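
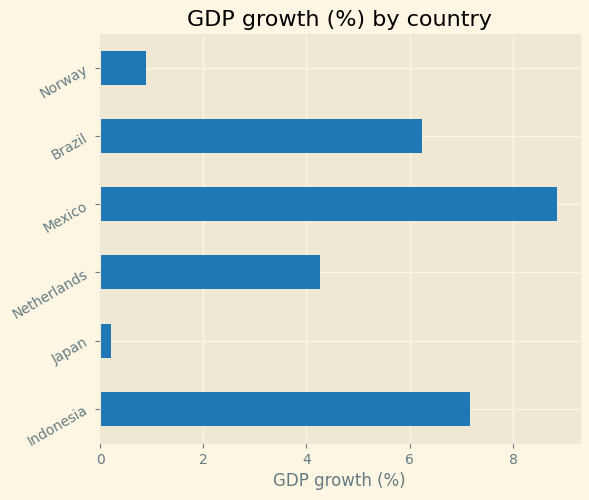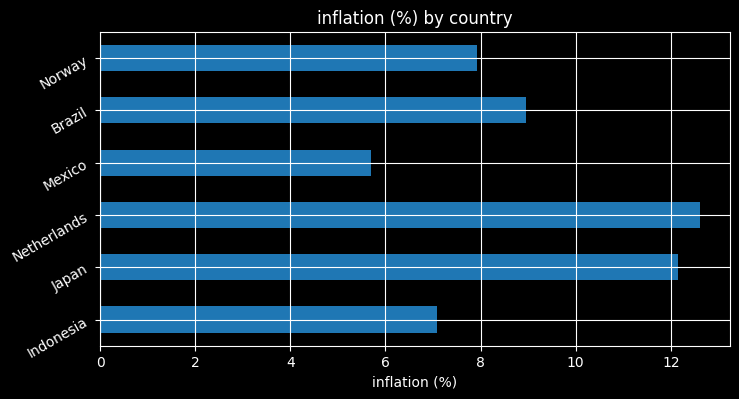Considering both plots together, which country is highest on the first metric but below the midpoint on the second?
Chart 2 median inflation (%) ≈ 8; below-median countries: Indonesia, Mexico, Norway. Among those, Mexico has the highest GDP growth (%) (≈ 9).

Mexico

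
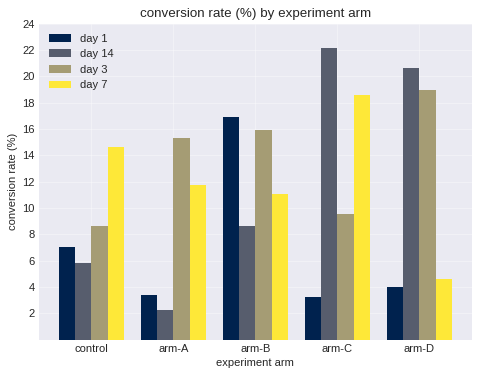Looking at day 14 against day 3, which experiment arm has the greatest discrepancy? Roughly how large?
arm-A: day 14 ≈ 2, day 3 ≈ 16 → gap ≈ 14. Next-largest (arm-C) is only ≈ 12.

arm-A, ≈ 14 %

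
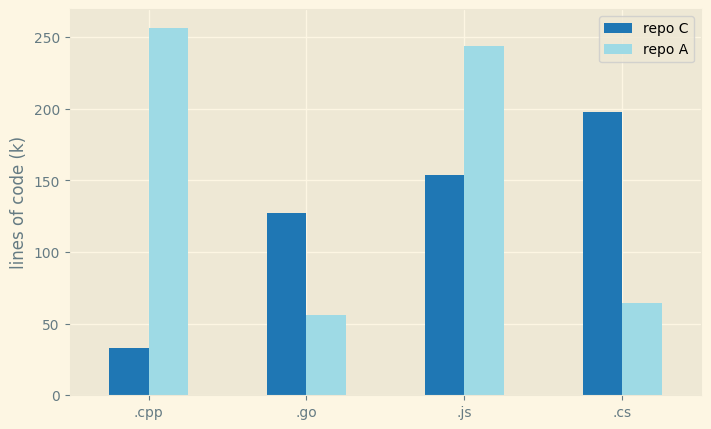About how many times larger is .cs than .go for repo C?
≈ 1.6×

.cs ≈ 200, .go ≈ 125; 200/125 ≈ 1.6.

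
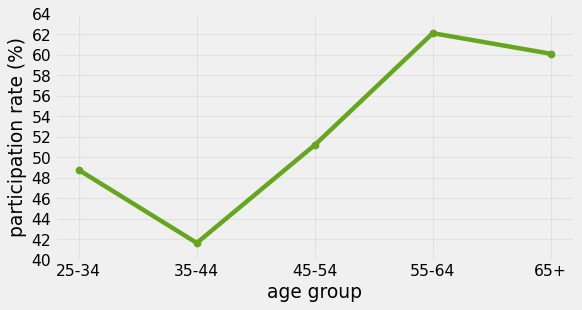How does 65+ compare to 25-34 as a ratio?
65+ ≈ 60, 25-34 ≈ 48; 60/48 ≈ 1.25.

≈ 1.25×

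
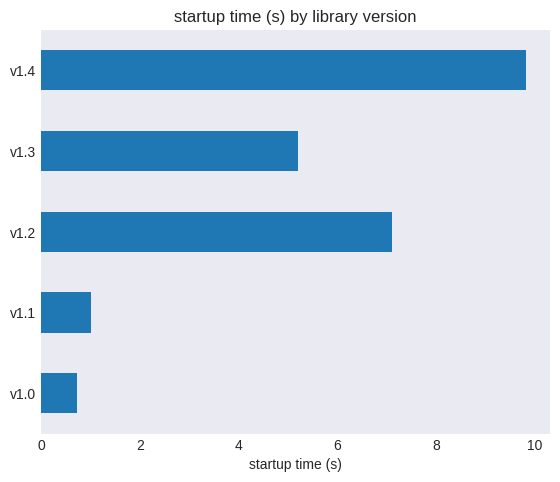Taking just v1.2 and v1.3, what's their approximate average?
(7 + 5) / 2 ≈ 6.

≈ 6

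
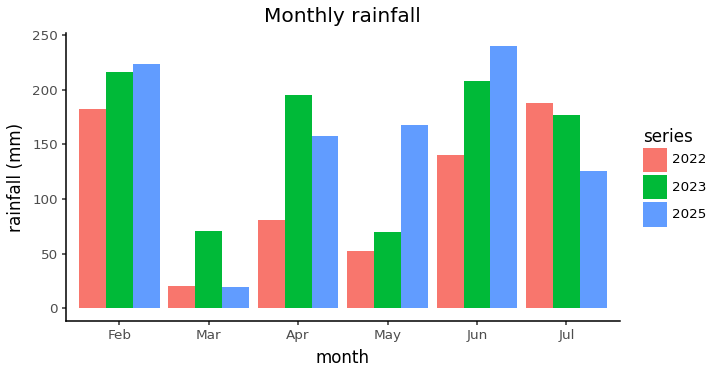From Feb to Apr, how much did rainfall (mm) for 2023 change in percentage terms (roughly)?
Feb ≈ 220, Apr ≈ 200; (200 − 220) / 220 ≈ -9.1%.

≈ -9.1%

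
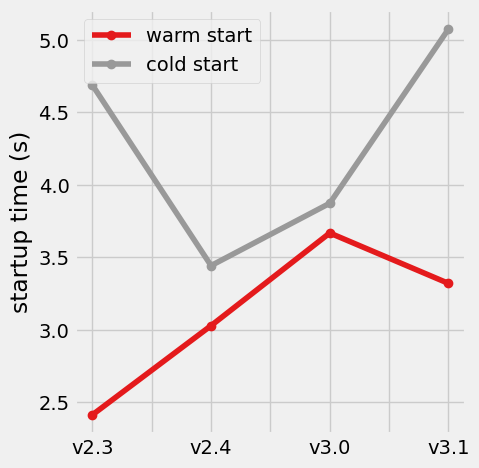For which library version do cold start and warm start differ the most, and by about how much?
v2.3, ≈ 2.0 s

v2.3: cold start ≈ 4.5, warm start ≈ 2.5 → gap ≈ 2.0. Next-largest (v3.1) is only ≈ 1.5.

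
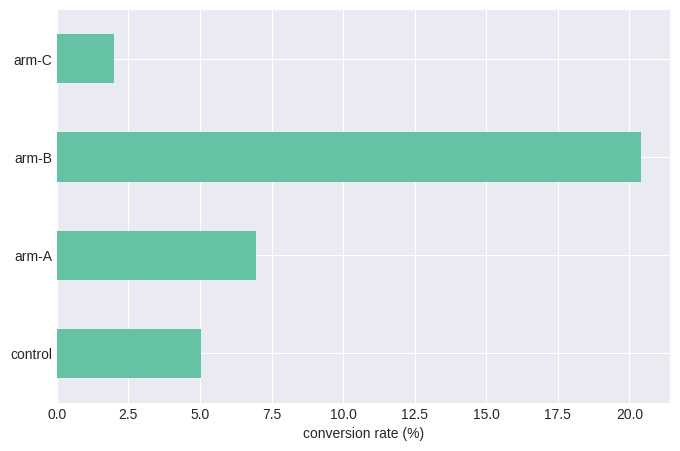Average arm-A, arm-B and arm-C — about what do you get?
(6 + 20 + 2) / 3 ≈ 9.

≈ 9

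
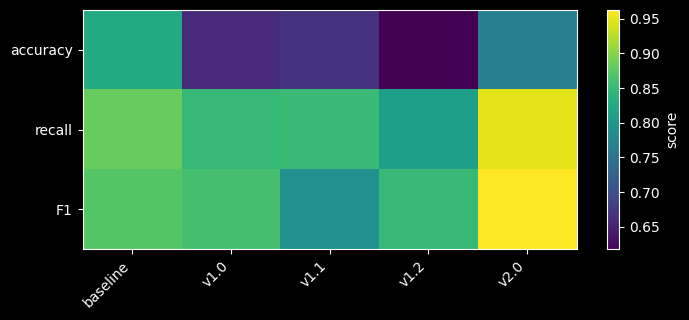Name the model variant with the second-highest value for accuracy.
v2.0

Top 3 for accuracy: baseline ≈ 0.85, v2.0 ≈ 0.75, v1.1 ≈ 0.65.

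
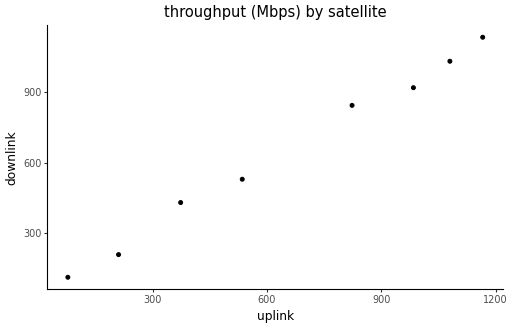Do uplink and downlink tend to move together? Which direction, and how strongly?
positive, strong

Points are positively correlated; strong (|r| ≈ 1.0).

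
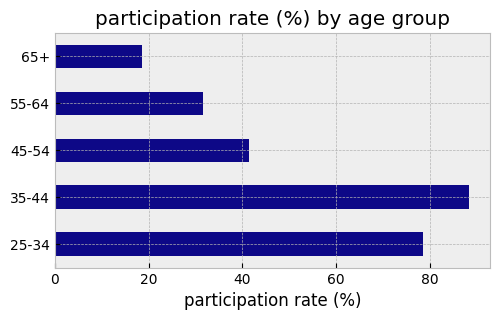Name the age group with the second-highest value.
Top 3: 35-44 ≈ 90, 25-34 ≈ 80, 45-54 ≈ 40.

25-34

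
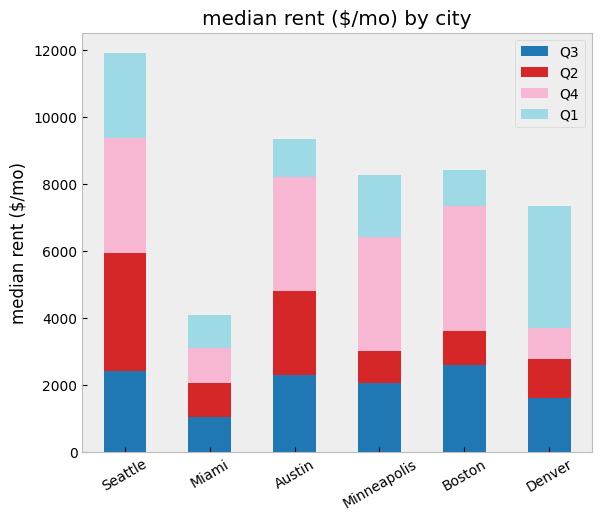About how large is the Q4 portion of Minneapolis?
≈ 3000

Q4 top ≈ 6000, bottom ≈ 3000; segment ≈ 3000.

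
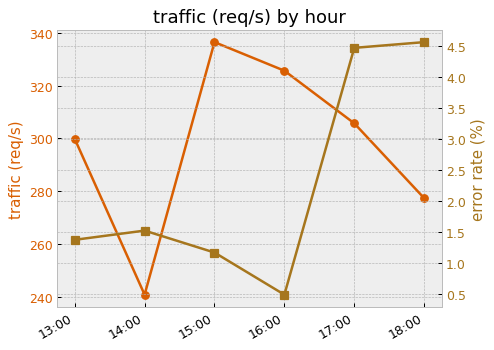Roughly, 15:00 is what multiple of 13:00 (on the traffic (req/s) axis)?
≈ 1.13×

15:00 ≈ 340, 13:00 ≈ 300; 340/300 ≈ 1.13.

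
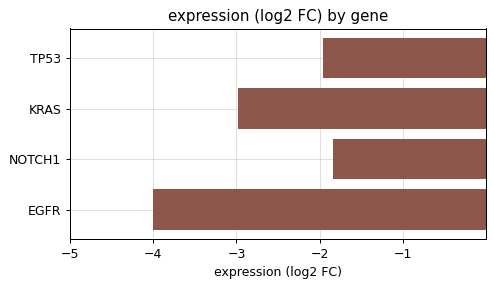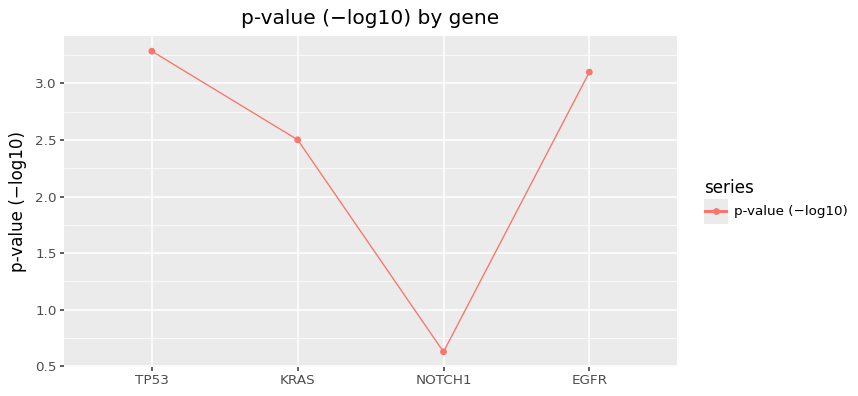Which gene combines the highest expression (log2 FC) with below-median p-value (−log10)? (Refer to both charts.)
Chart 2 median p-value (−log10) ≈ 3; below-median genes: KRAS, NOTCH1. Among those, NOTCH1 has the highest expression (log2 FC) (≈ -2).

NOTCH1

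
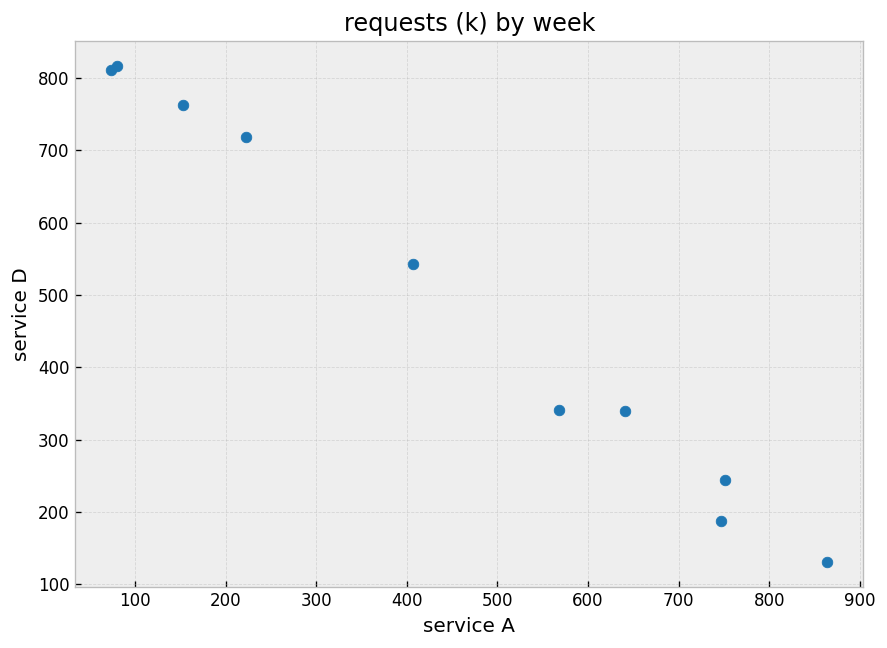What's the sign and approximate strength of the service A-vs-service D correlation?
Points are negatively correlated; strong (|r| ≈ 1.0).

negative, strong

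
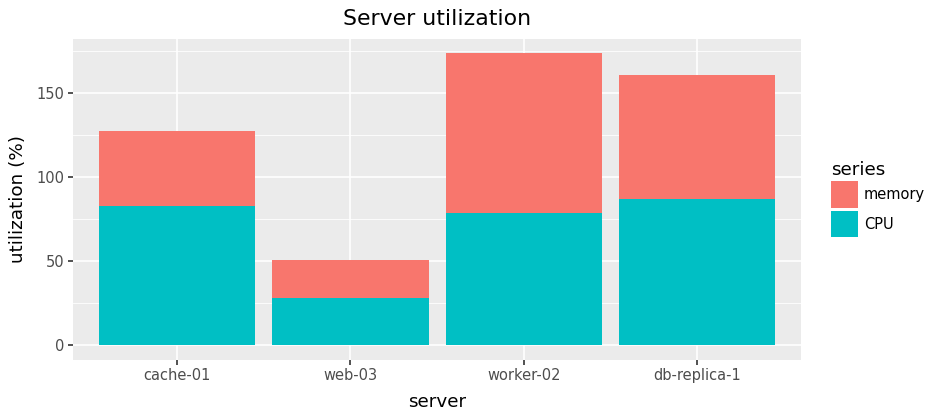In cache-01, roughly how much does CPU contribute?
CPU top ≈ 80, bottom ≈ 0; segment ≈ 80.

≈ 80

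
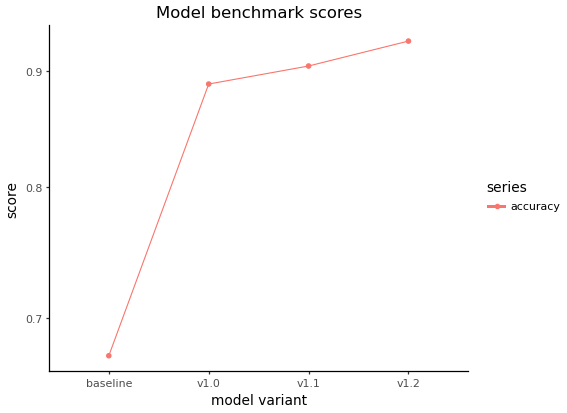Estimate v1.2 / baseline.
v1.2 ≈ 0.95, baseline ≈ 0.65; 0.95/0.65 ≈ 1.46.

≈ 1.46×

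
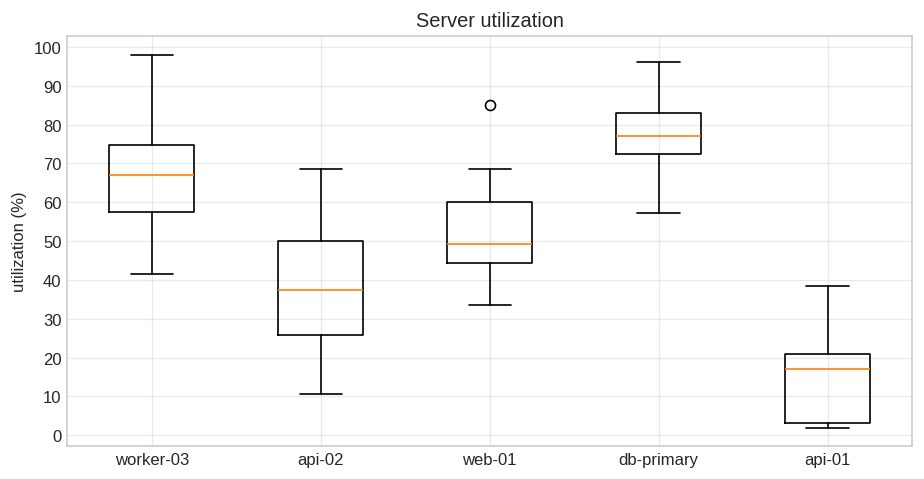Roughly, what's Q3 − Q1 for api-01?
≈ 20

Q3 ≈ 20, Q1 ≈ 0; IQR ≈ 20.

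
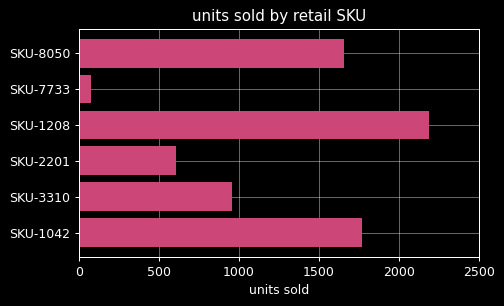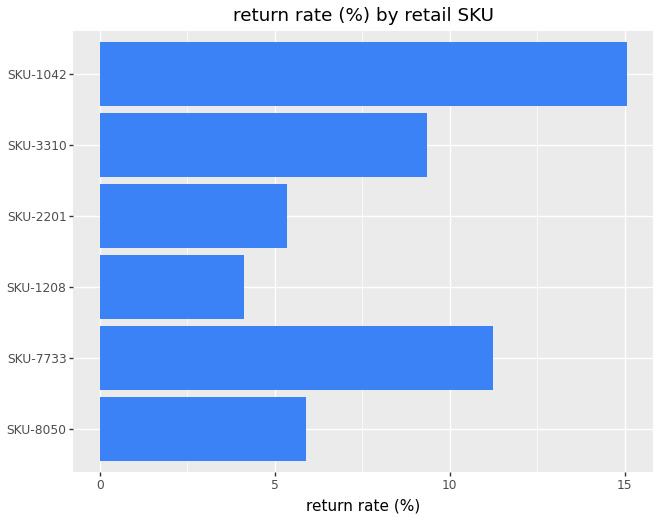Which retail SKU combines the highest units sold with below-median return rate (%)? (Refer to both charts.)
SKU-1208

Chart 2 median return rate (%) ≈ 8; below-median retail SKUs: SKU-8050, SKU-1208, SKU-2201. Among those, SKU-1208 has the highest units sold (≈ 2000).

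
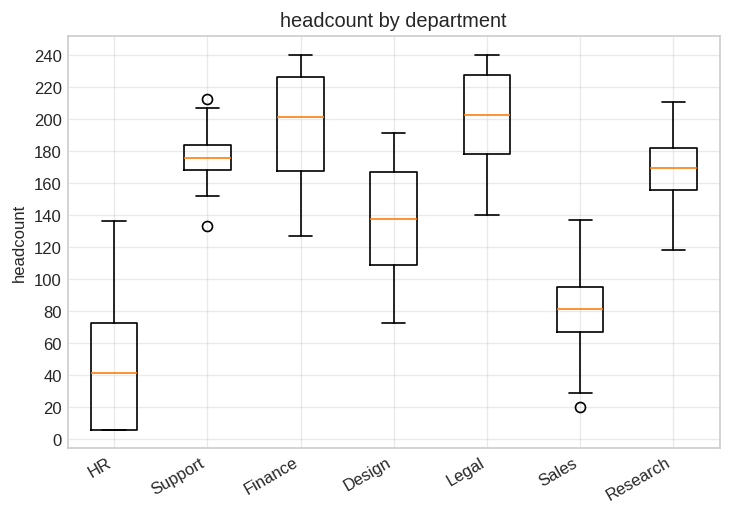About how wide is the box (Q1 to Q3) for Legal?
Q3 ≈ 220, Q1 ≈ 180; IQR ≈ 40.

≈ 40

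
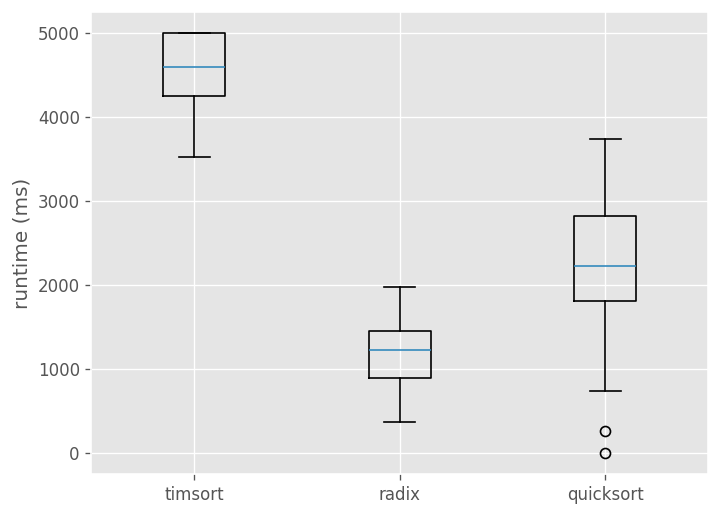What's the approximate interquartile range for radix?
Q3 ≈ 1500, Q1 ≈ 1000; IQR ≈ 500.

≈ 500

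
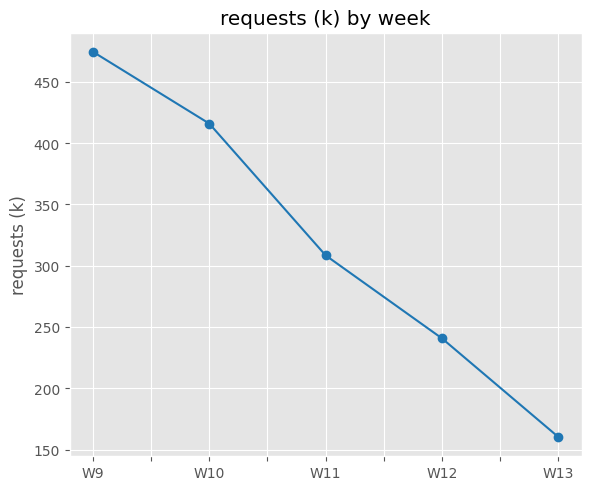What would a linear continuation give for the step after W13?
Last three: 300, 250, 150 → slope ≈ -75/step → next ≈ 75.

≈ 75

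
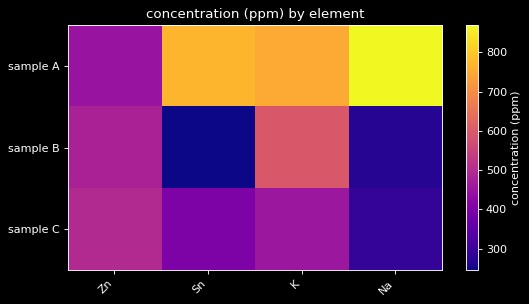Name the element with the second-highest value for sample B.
Top 3 for sample B: K ≈ 600, Zn ≈ 500, Na ≈ 300.

Zn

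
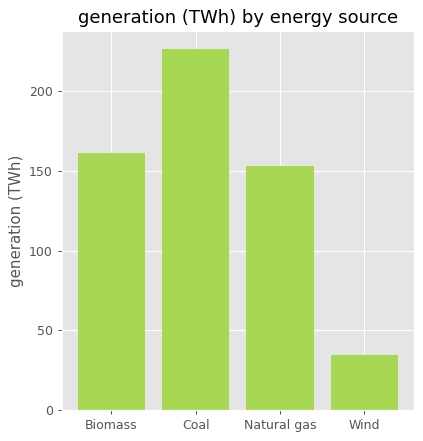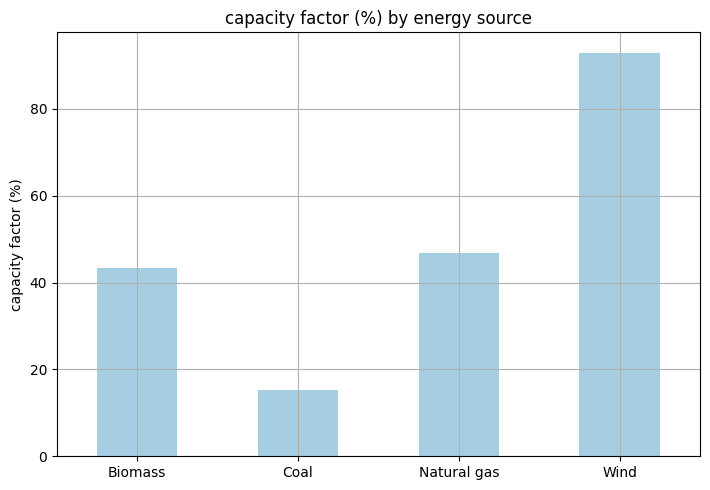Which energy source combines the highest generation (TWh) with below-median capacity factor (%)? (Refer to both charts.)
Chart 2 median capacity factor (%) ≈ 50; below-median energy sources: Biomass, Coal. Among those, Coal has the highest generation (TWh) (≈ 225).

Coal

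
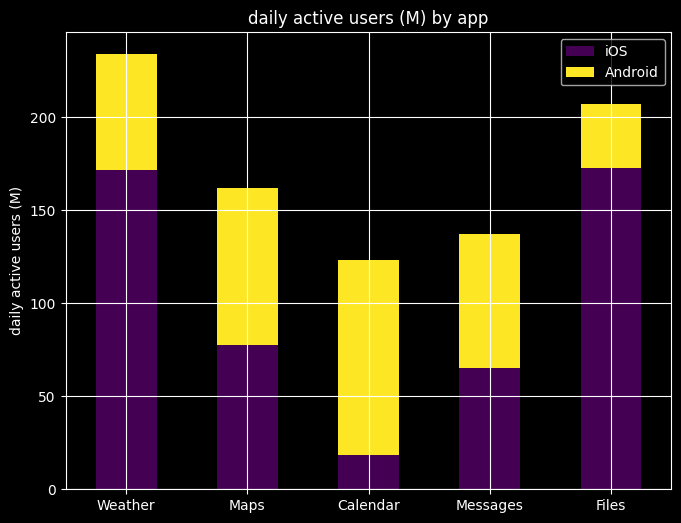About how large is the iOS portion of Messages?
≈ 60

iOS top ≈ 60, bottom ≈ 0; segment ≈ 60.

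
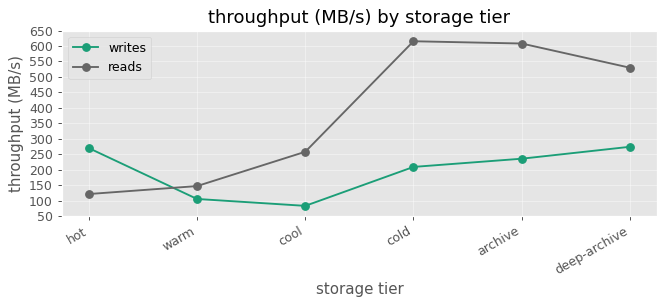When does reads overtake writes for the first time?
warm

hot: reads ≈ 100 vs writes ≈ 250 (not yet); warm: reads ≈ 150 vs writes ≈ 100 (first crossover).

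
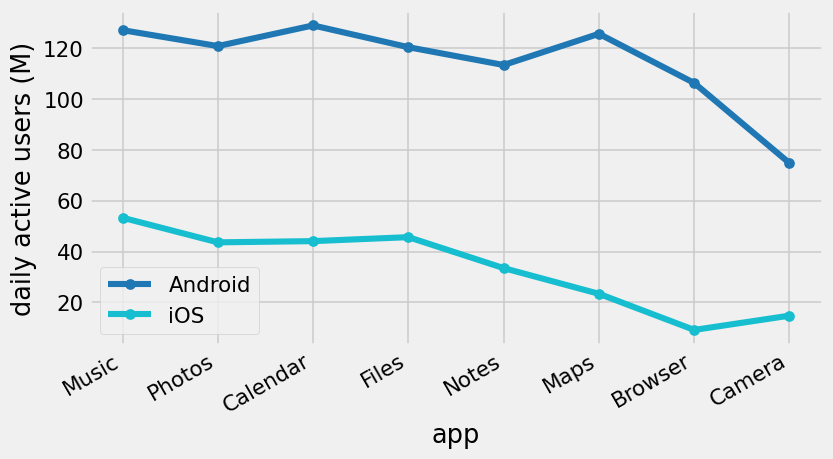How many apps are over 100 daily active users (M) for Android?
Above 100: Music, Photos, Calendar, Files, Notes, Maps, Browser.

7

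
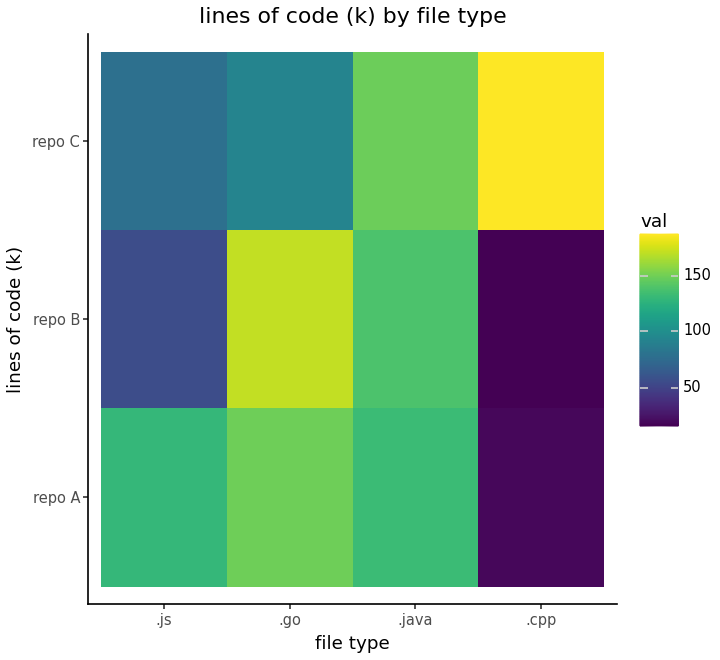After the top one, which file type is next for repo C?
.java

Top 3 for repo C: .cpp ≈ 180, .java ≈ 140, .go ≈ 100.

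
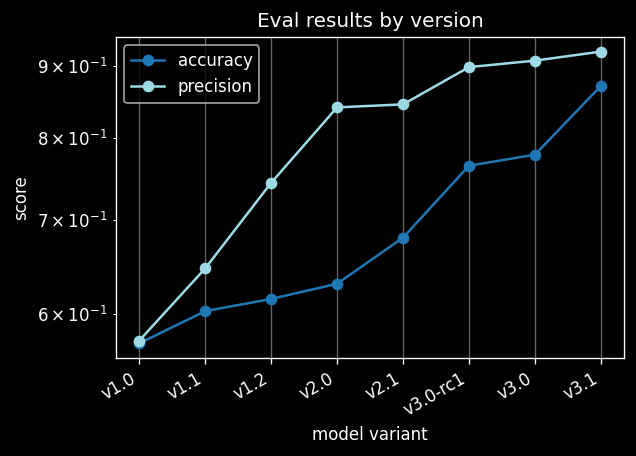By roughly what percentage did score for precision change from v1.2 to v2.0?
v1.2 ≈ 0.75, v2.0 ≈ 0.85; (0.85 − 0.75) / 0.75 ≈ +13.3%.

≈ +13.3%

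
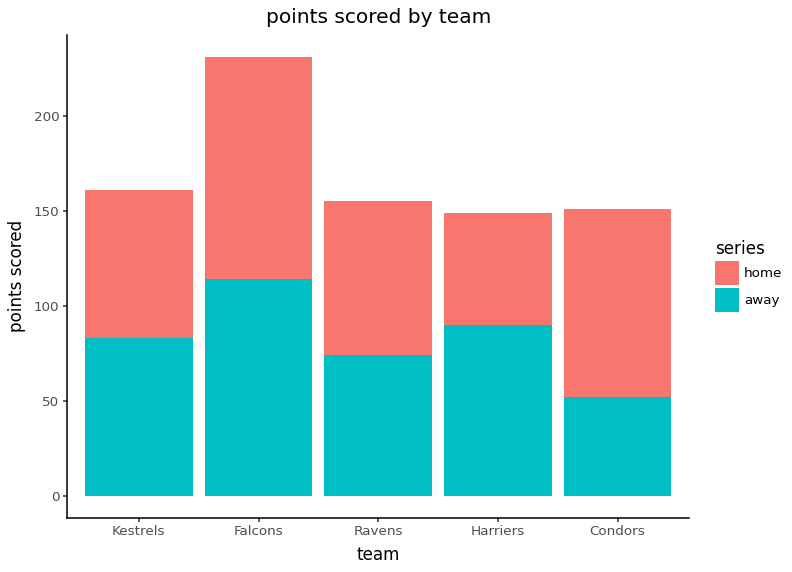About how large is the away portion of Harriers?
away top ≈ 80, bottom ≈ 0; segment ≈ 80.

≈ 80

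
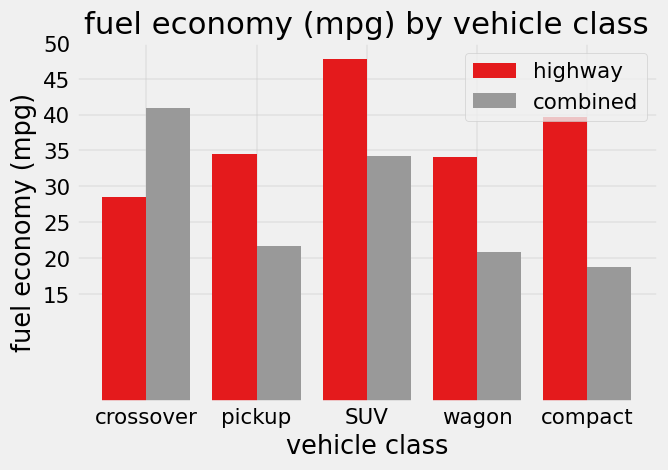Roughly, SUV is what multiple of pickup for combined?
SUV ≈ 35, pickup ≈ 20; 35/20 ≈ 1.75.

≈ 1.75×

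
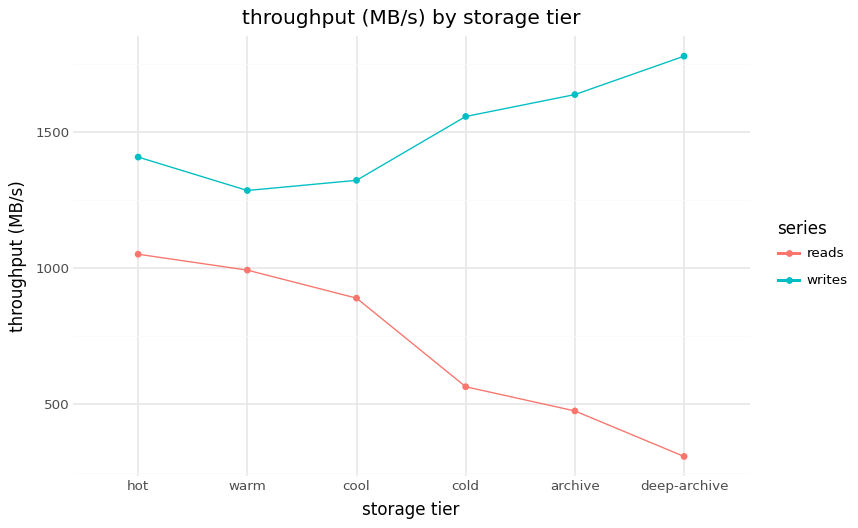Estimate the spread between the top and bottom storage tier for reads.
≈ 600

Max hot ≈ 1000, min deep-archive ≈ 400; range ≈ 600.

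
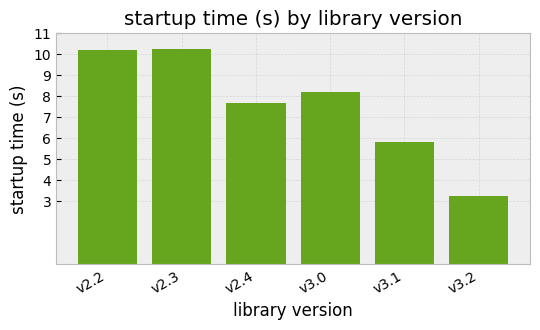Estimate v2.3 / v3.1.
≈ 1.67×

v2.3 ≈ 10, v3.1 ≈ 6; 10/6 ≈ 1.67.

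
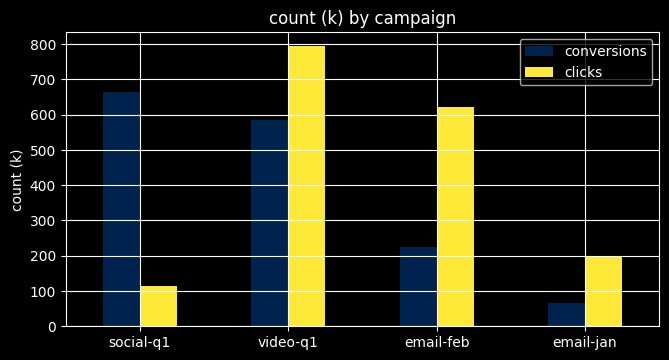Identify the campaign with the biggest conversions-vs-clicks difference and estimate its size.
social-q1, ≈ 600 k

social-q1: conversions ≈ 700, clicks ≈ 100 → gap ≈ 600. Next-largest (email-feb) is only ≈ 400.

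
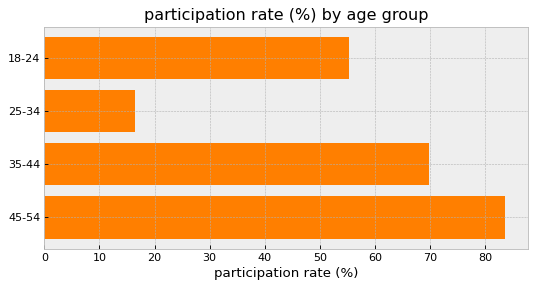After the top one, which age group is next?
Top 3: 45-54 ≈ 80, 35-44 ≈ 70, 18-24 ≈ 60.

35-44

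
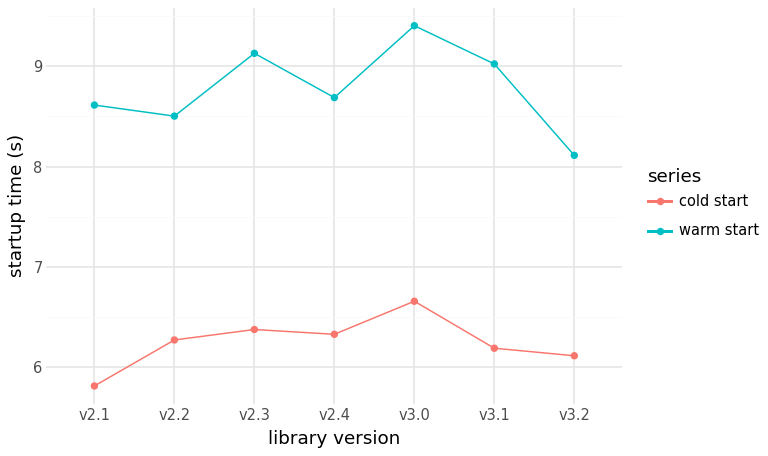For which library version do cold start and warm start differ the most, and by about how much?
v3.1: cold start ≈ 6.0, warm start ≈ 9.0 → gap ≈ 3.0. Next-largest (v2.1) is only ≈ 2.5.

v3.1, ≈ 3.0 s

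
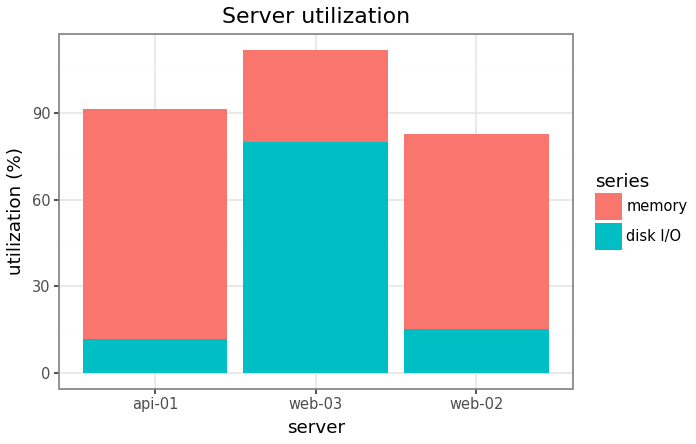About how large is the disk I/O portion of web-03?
disk I/O top ≈ 80, bottom ≈ 0; segment ≈ 80.

≈ 80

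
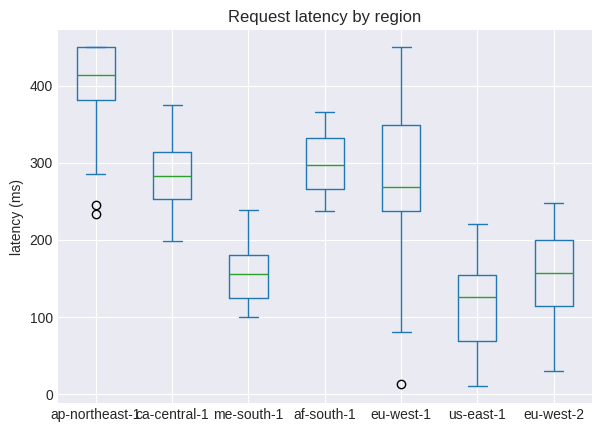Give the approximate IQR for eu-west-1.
≈ 100

Q3 ≈ 350, Q1 ≈ 250; IQR ≈ 100.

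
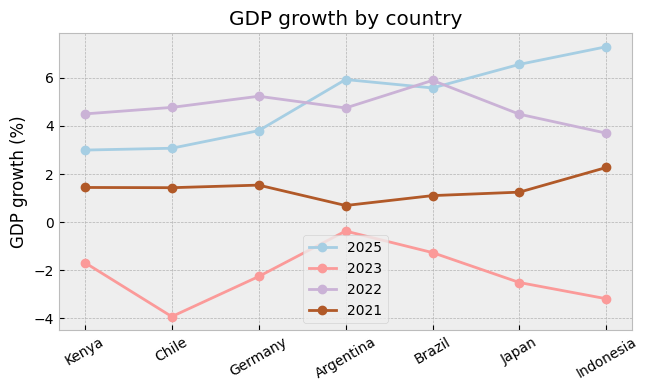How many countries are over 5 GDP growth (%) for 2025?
4

Above 5: Argentina, Brazil, Japan, Indonesia.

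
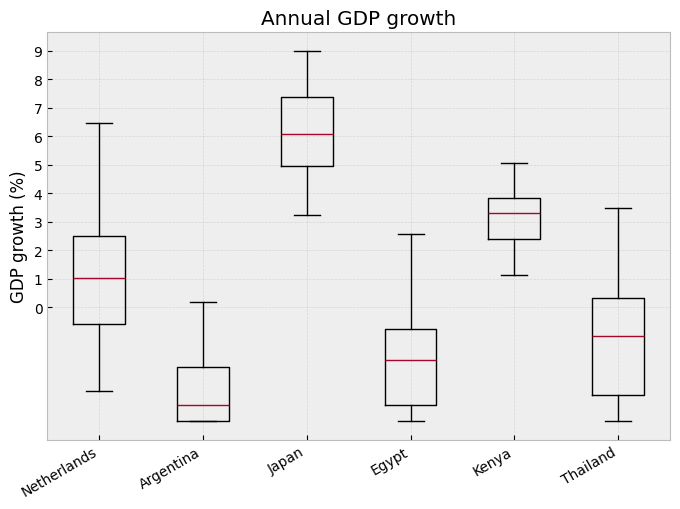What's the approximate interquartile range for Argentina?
≈ 2

Q3 ≈ -2, Q1 ≈ -4; IQR ≈ 2.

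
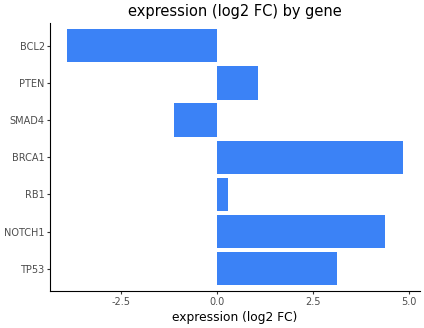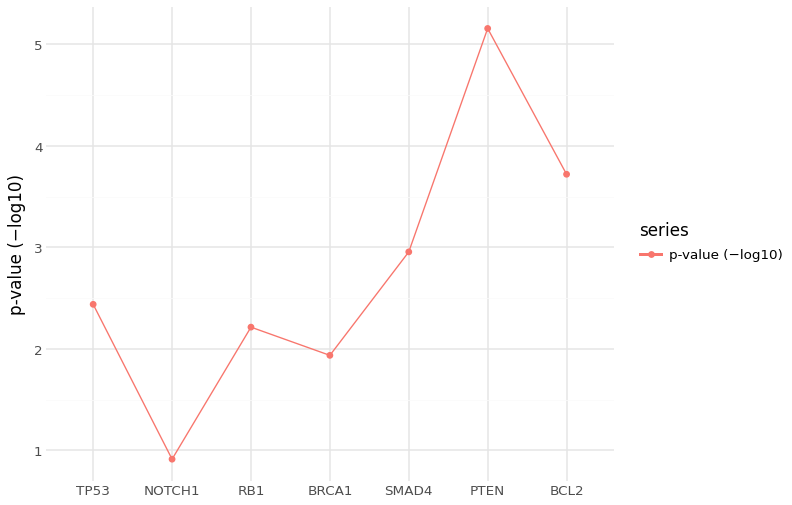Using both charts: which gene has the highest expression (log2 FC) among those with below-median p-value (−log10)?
Chart 2 median p-value (−log10) ≈ 2.5; below-median genes: NOTCH1, RB1, BRCA1. Among those, BRCA1 has the highest expression (log2 FC) (≈ 5).

BRCA1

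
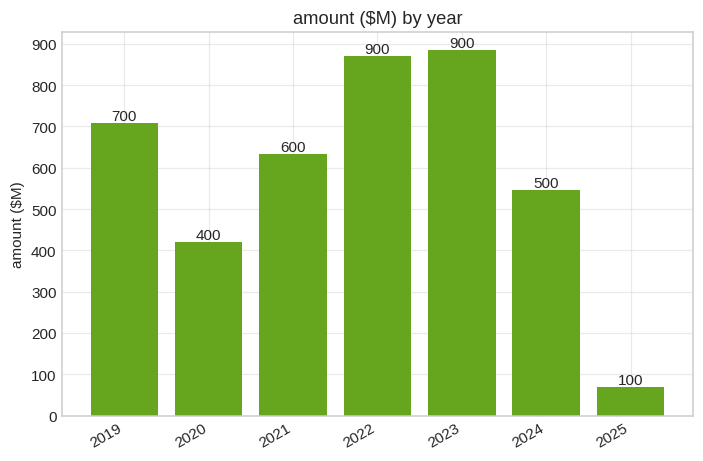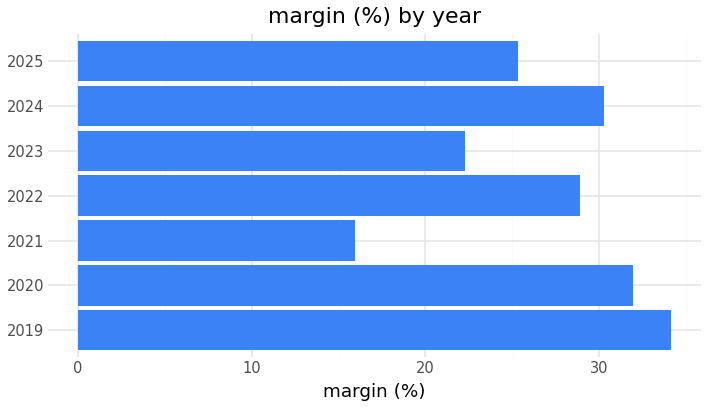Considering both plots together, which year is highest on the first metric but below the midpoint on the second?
2023

Chart 2 median margin (%) ≈ 30; below-median years: 2021, 2023, 2025. Among those, 2023 has the highest amount ($M) (≈ 900).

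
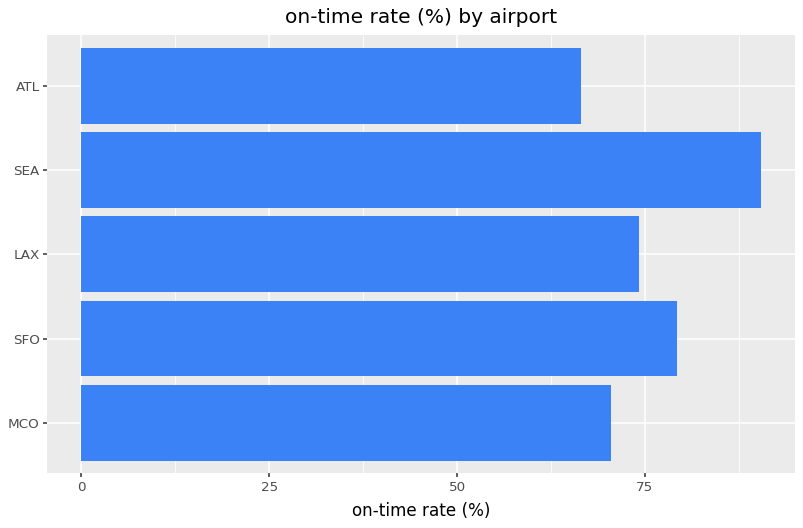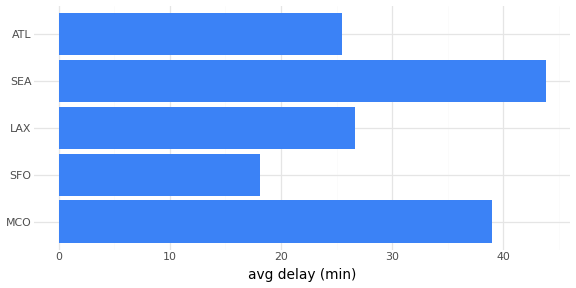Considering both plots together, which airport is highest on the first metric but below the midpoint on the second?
Chart 2 median avg delay (min) ≈ 25; below-median airports: SFO, ATL. Among those, SFO has the highest on-time rate (%) (≈ 80).

SFO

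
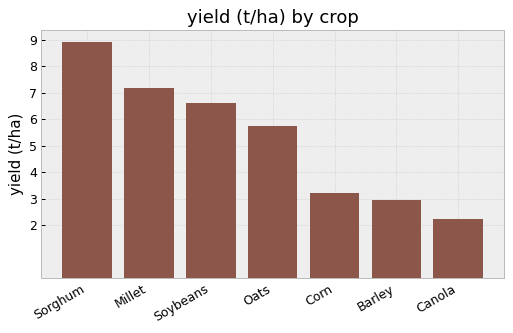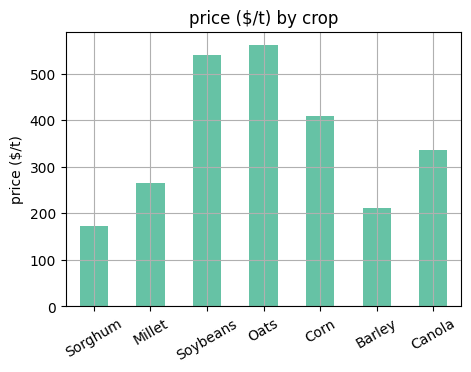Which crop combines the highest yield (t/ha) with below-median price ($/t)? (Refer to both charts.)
Chart 2 median price ($/t) ≈ 300; below-median crops: Sorghum, Millet, Barley. Among those, Sorghum has the highest yield (t/ha) (≈ 9).

Sorghum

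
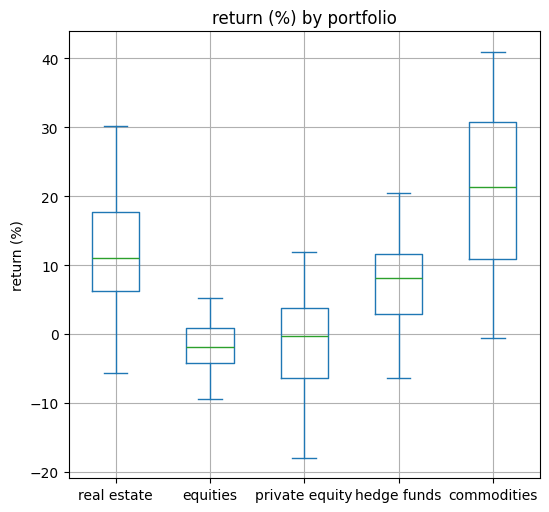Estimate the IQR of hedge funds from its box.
≈ 10

Q3 ≈ 12, Q1 ≈ 2; IQR ≈ 10.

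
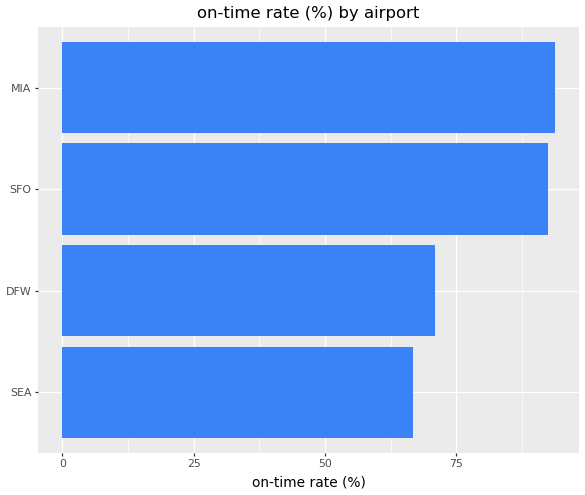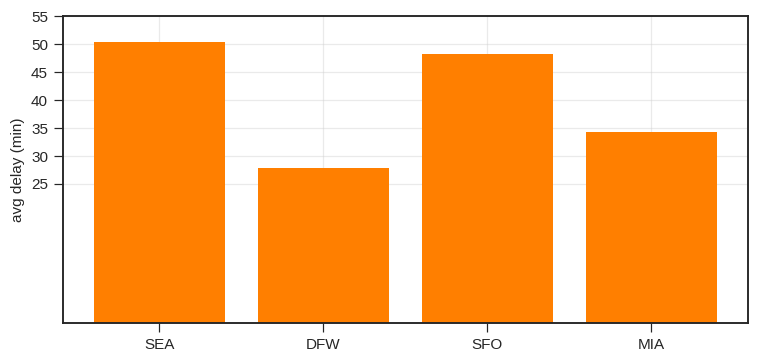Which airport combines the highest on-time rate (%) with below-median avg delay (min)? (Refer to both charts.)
Chart 2 median avg delay (min) ≈ 40; below-median airports: DFW, MIA. Among those, MIA has the highest on-time rate (%) (≈ 90).

MIA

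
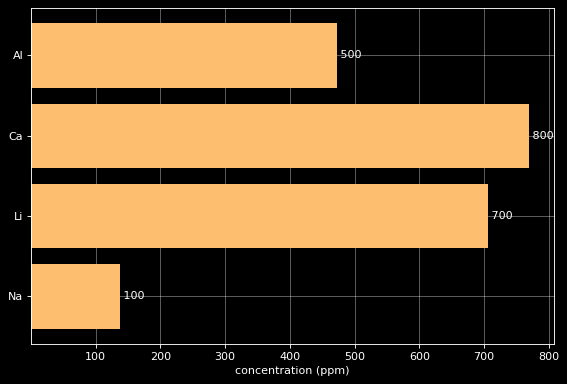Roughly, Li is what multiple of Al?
≈ 1.4×

Li ≈ 700, Al ≈ 500; 700/500 ≈ 1.4.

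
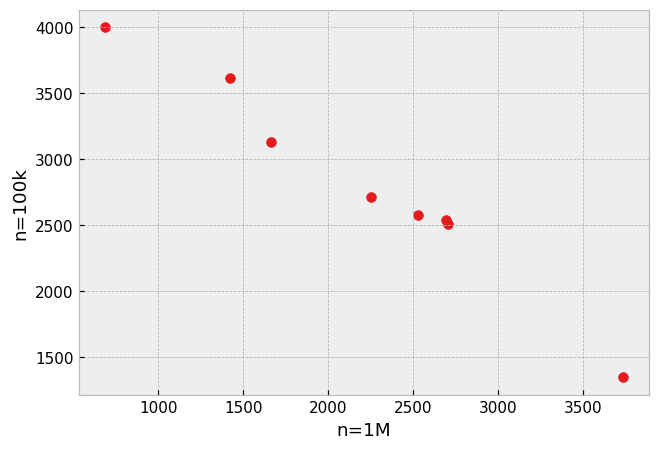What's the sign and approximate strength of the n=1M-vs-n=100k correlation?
negative, strong

Points are negatively correlated; strong (|r| ≈ 1.0).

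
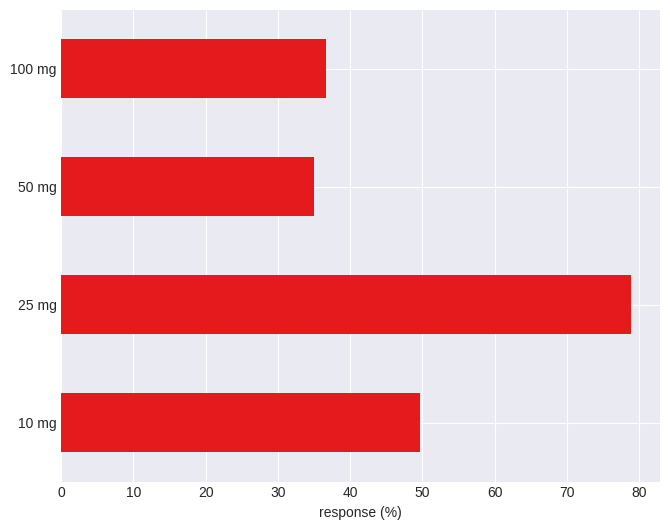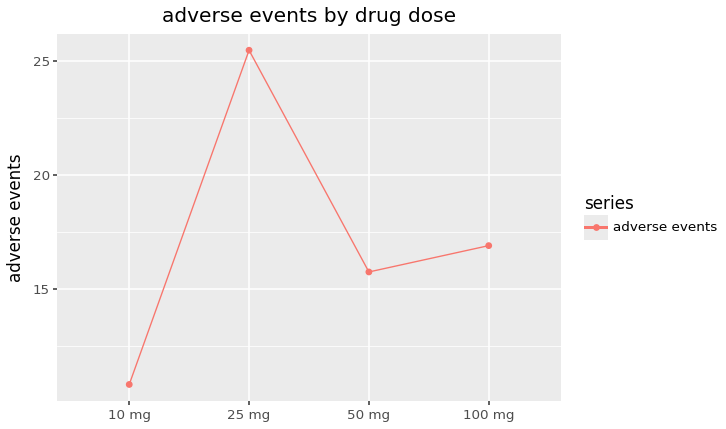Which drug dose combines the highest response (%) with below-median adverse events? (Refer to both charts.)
10 mg

Chart 2 median adverse events ≈ 15; below-median drug doses: 10 mg, 50 mg. Among those, 10 mg has the highest response (%) (≈ 50).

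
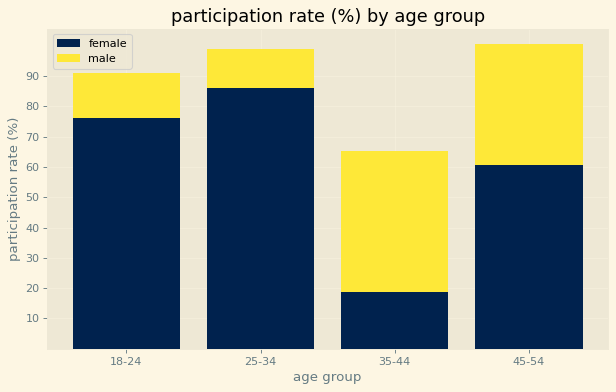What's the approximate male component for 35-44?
≈ 50

male top ≈ 70, bottom ≈ 20; segment ≈ 50.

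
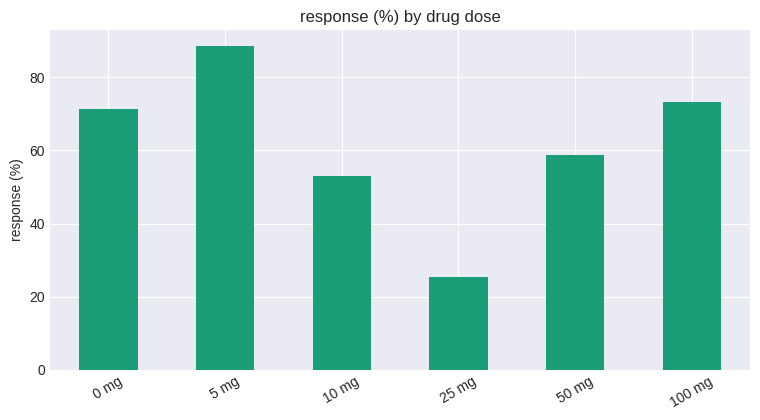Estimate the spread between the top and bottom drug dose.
≈ 60

Max 5 mg ≈ 90, min 25 mg ≈ 30; range ≈ 60.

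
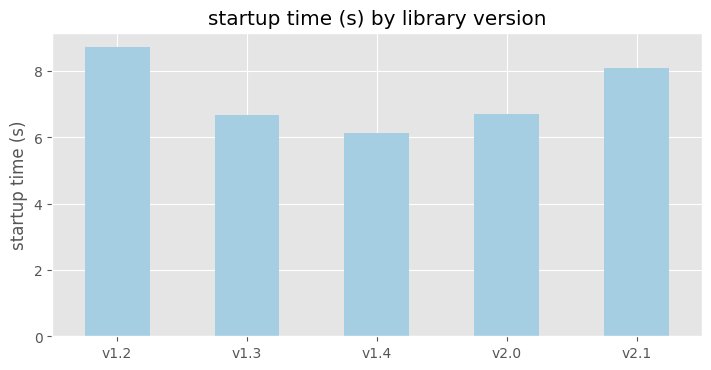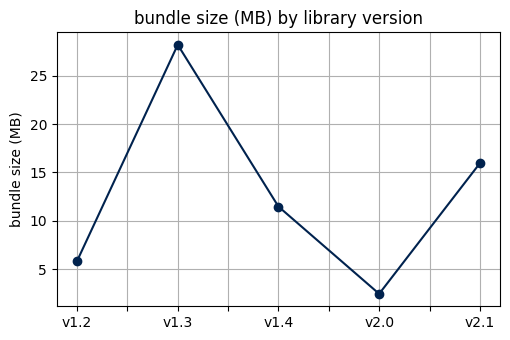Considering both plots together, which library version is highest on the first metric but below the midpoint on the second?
Chart 2 median bundle size (MB) ≈ 10; below-median library versions: v1.2, v2.0. Among those, v1.2 has the highest startup time (s) (≈ 9).

v1.2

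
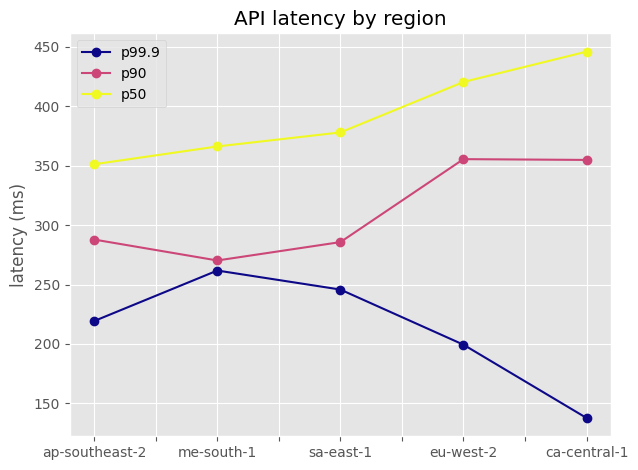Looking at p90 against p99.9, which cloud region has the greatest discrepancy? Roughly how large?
ca-central-1, ≈ 200 ms

ca-central-1: p90 ≈ 350, p99.9 ≈ 150 → gap ≈ 200. Next-largest (eu-west-2) is only ≈ 150.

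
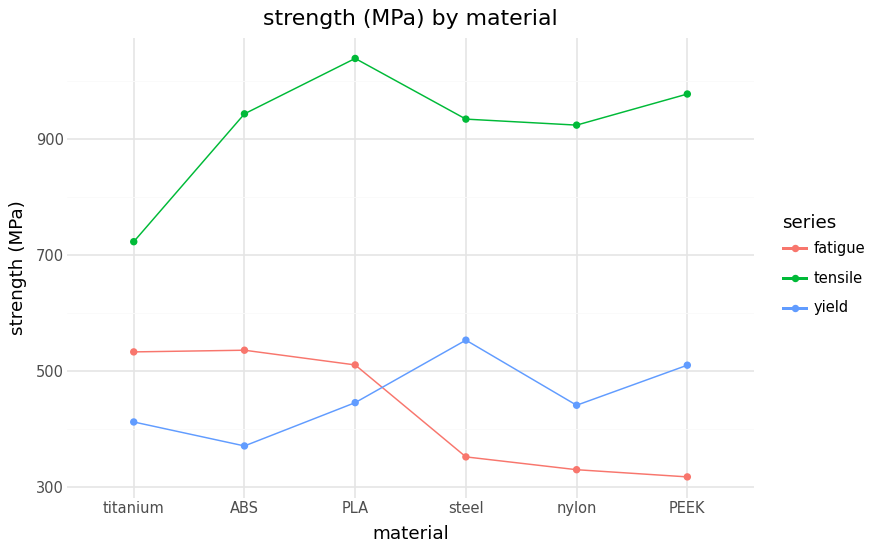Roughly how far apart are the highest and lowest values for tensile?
≈ 300

Max PLA ≈ 1000, min titanium ≈ 700; range ≈ 300.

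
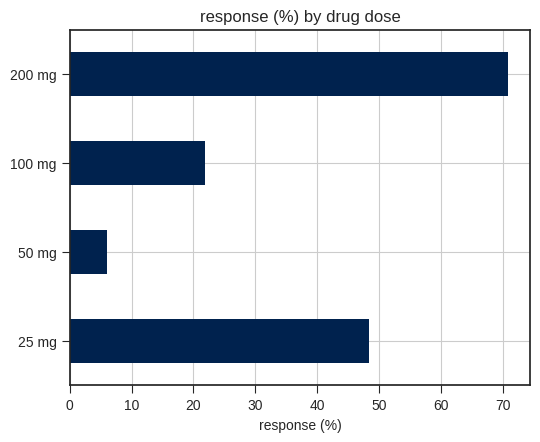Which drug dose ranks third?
100 mg

Top 4: 200 mg ≈ 70, 25 mg ≈ 50, 100 mg ≈ 20, 50 mg ≈ 10.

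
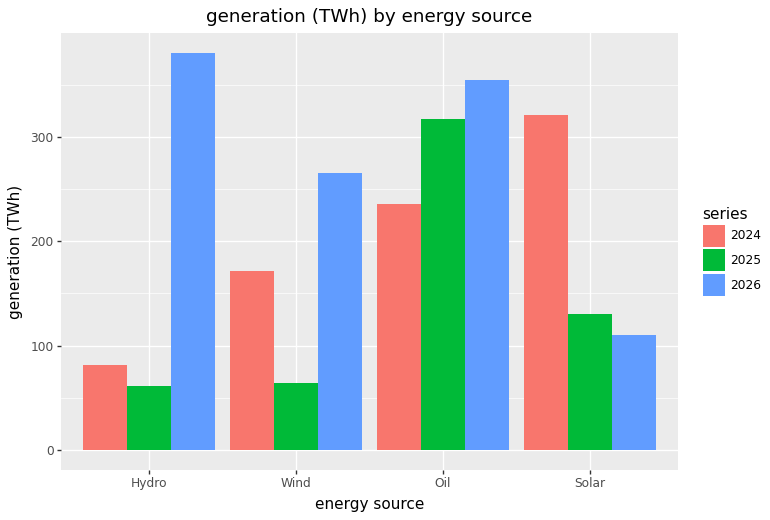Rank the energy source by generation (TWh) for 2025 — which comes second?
Solar

Top 3 for 2025: Oil ≈ 300, Solar ≈ 150, Wind ≈ 50.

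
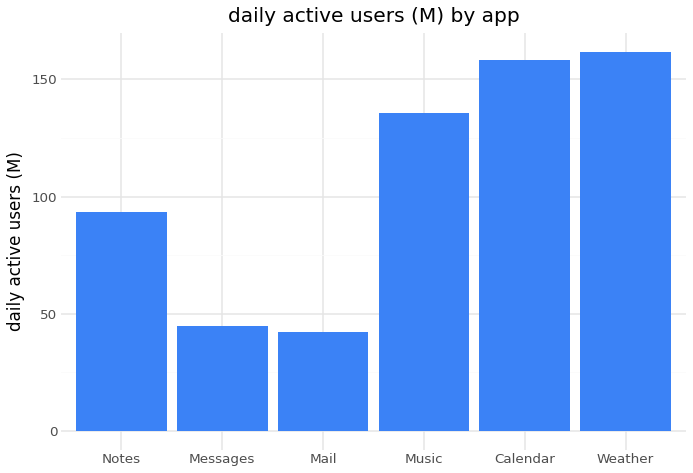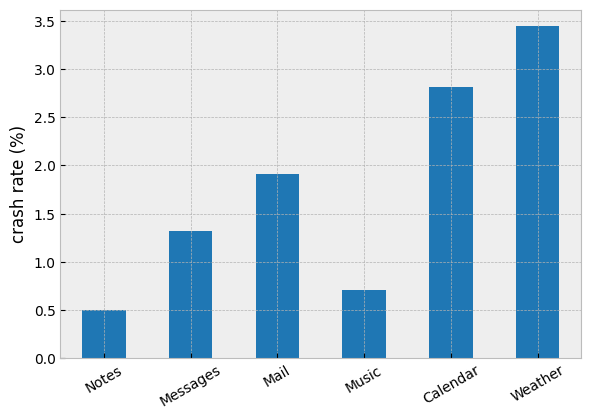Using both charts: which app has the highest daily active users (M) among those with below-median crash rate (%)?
Music

Chart 2 median crash rate (%) ≈ 1.5; below-median apps: Notes, Messages, Music. Among those, Music has the highest daily active users (M) (≈ 140).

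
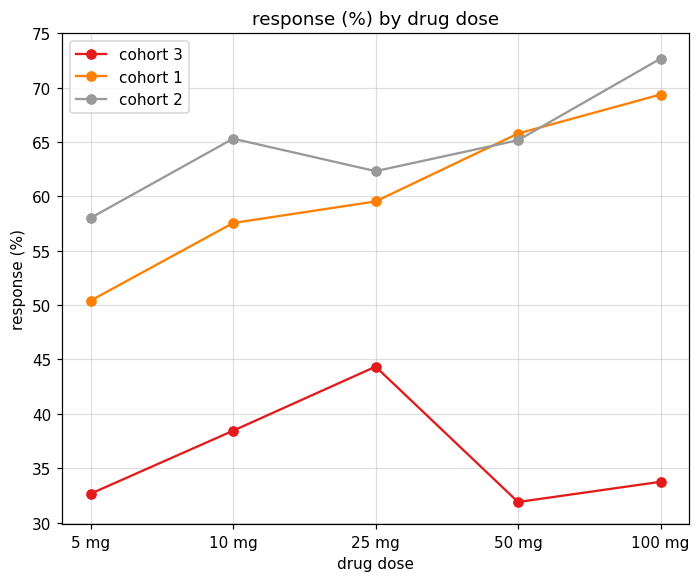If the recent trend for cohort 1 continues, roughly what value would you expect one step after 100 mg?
Last three: 60, 65, 70 → slope ≈ 5/step → next ≈ 75.

≈ 75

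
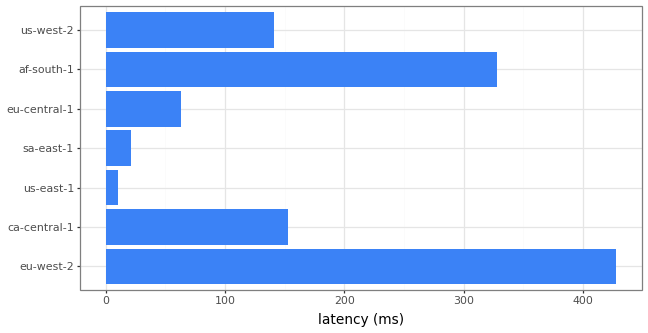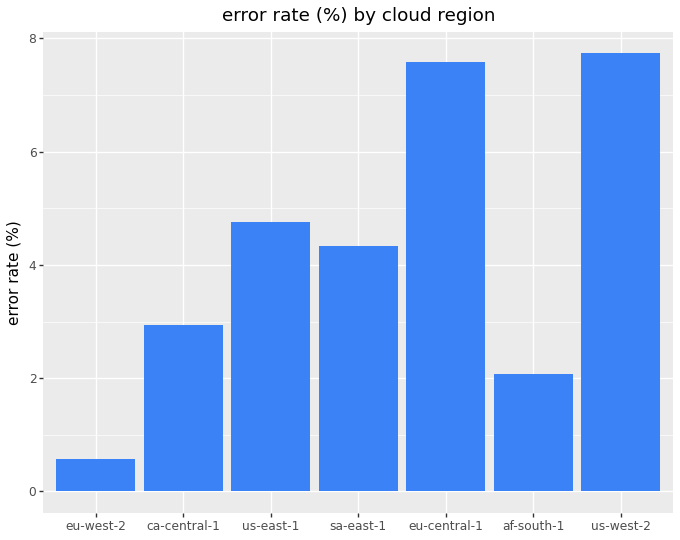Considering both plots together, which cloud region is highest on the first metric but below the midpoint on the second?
Chart 2 median error rate (%) ≈ 4; below-median cloud regions: eu-west-2, ca-central-1, af-south-1. Among those, eu-west-2 has the highest latency (ms) (≈ 450).

eu-west-2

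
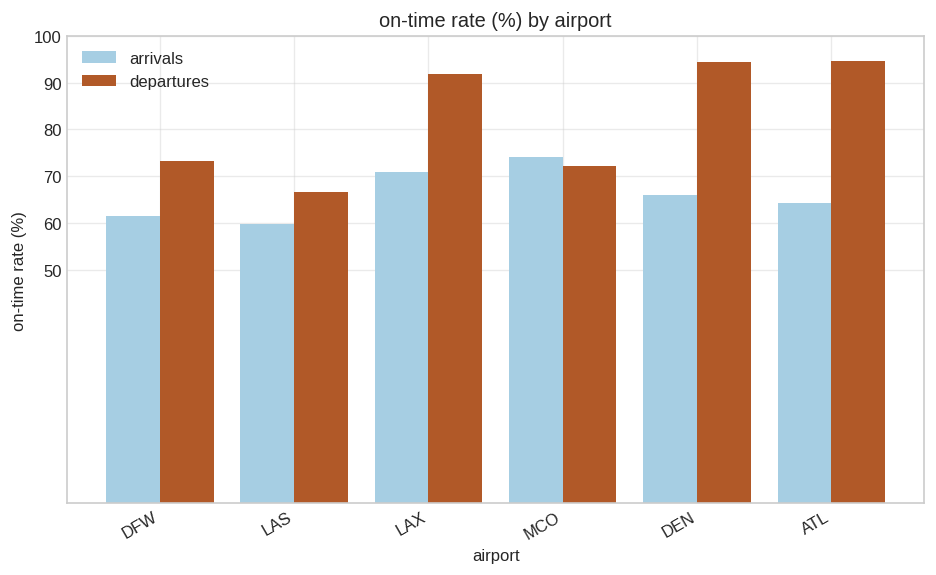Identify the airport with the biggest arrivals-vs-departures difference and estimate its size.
ATL: arrivals ≈ 60, departures ≈ 90 → gap ≈ 30. Next-largest (DEN) is only ≈ 20.

ATL, ≈ 30 %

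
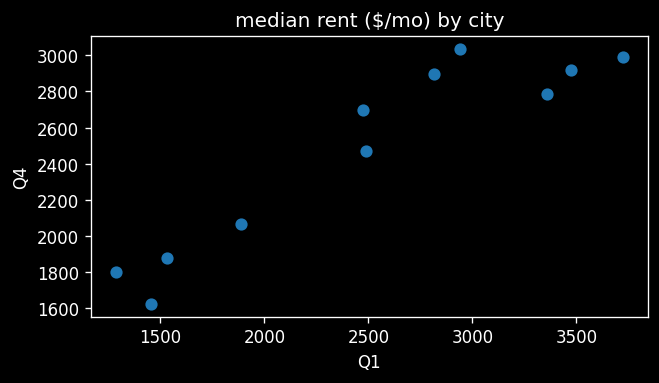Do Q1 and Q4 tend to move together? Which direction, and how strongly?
positive, strong

Points are positively correlated; strong (|r| ≈ 0.9).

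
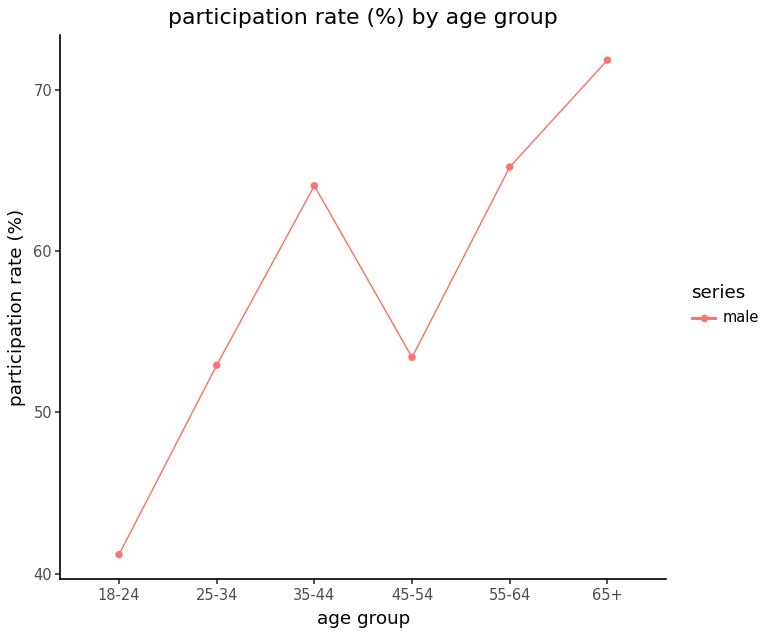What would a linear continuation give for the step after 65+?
≈ 77.5

Last three: 55, 65, 70 → slope ≈ 7.5/step → next ≈ 77.5.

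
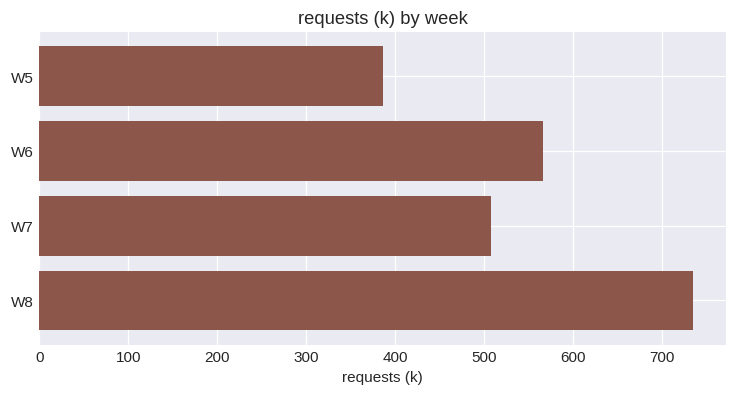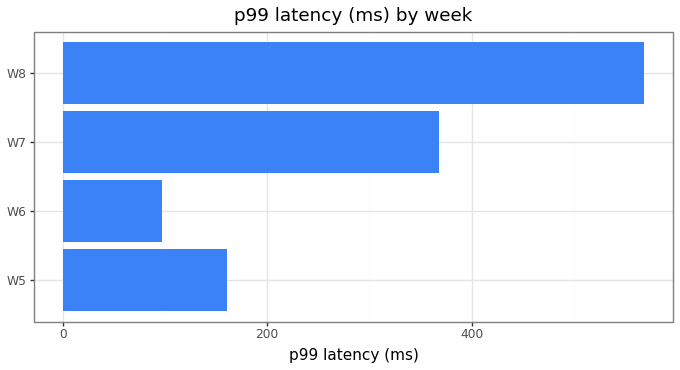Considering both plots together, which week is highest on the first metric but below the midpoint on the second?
Chart 2 median p99 latency (ms) ≈ 300; below-median weeks: W5, W6. Among those, W6 has the highest requests (k) (≈ 600).

W6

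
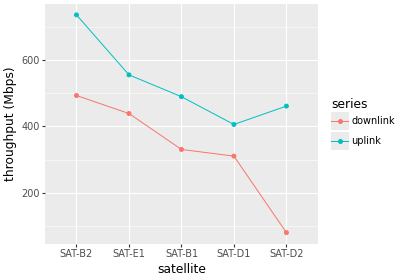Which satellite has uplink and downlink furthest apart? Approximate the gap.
SAT-D2, ≈ 400 Mbps

SAT-D2: uplink ≈ 500, downlink ≈ 100 → gap ≈ 400. Next-largest (SAT-B2) is only ≈ 200.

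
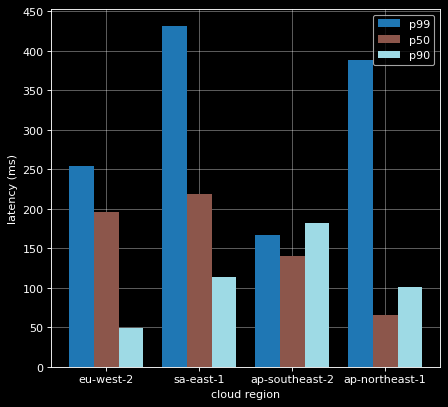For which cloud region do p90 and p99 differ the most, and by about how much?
sa-east-1, ≈ 350 ms

sa-east-1: p90 ≈ 100, p99 ≈ 450 → gap ≈ 350. Next-largest (ap-northeast-1) is only ≈ 300.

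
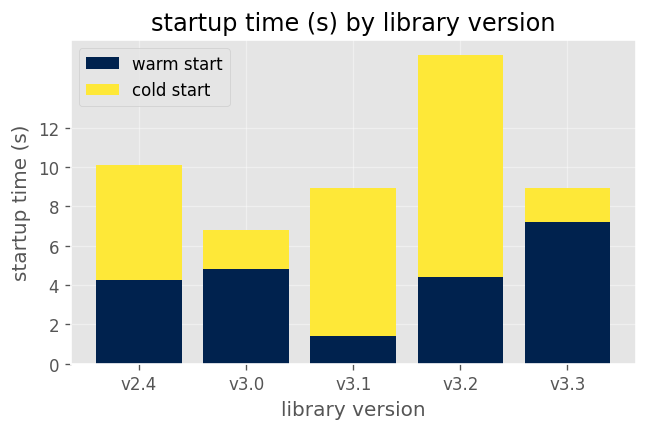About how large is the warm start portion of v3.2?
≈ 4

warm start top ≈ 4, bottom ≈ 0; segment ≈ 4.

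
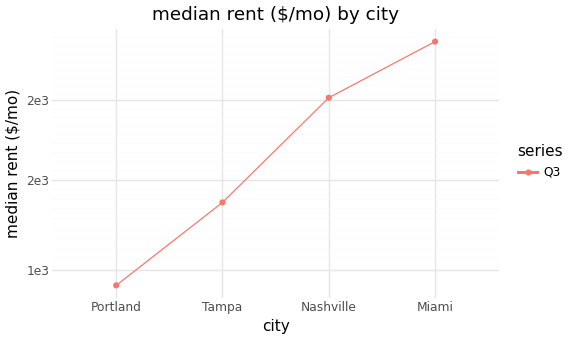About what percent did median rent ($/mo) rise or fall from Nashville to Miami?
Nashville ≈ 1800, Miami ≈ 1950; (1950 − 1800) / 1800 ≈ +8.3%.

≈ +8.3%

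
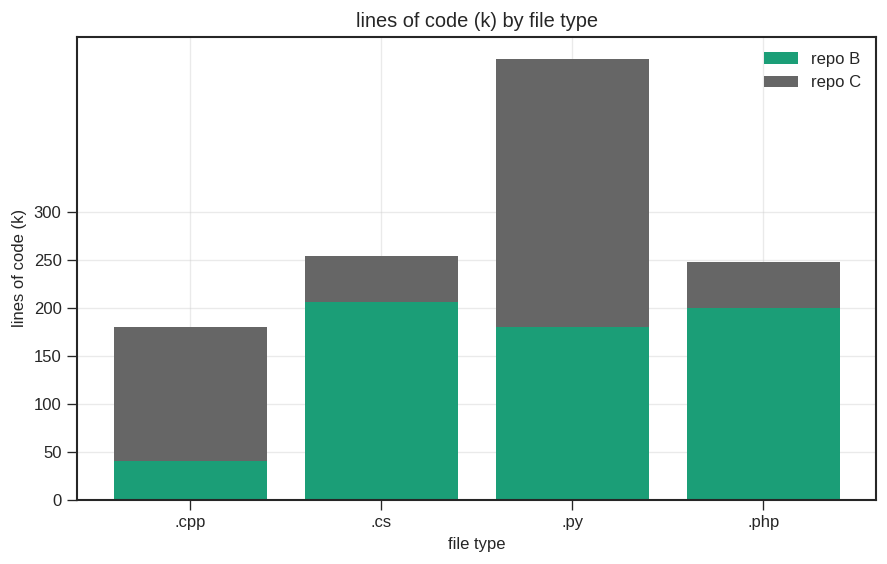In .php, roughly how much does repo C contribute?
≈ 50

repo C top ≈ 250, bottom ≈ 200; segment ≈ 50.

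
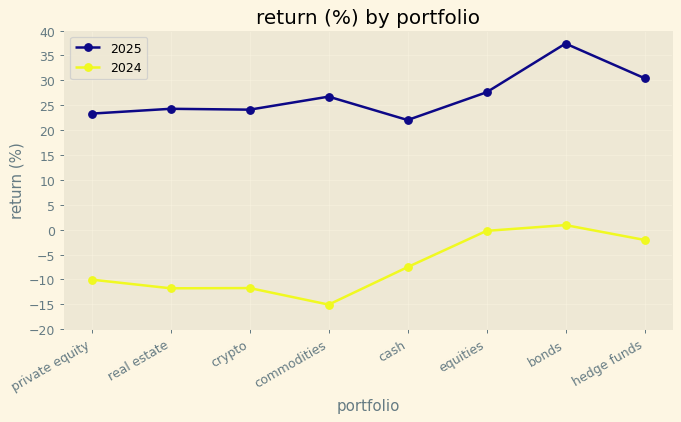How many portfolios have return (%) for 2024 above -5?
Above -5: equities, bonds, hedge funds.

3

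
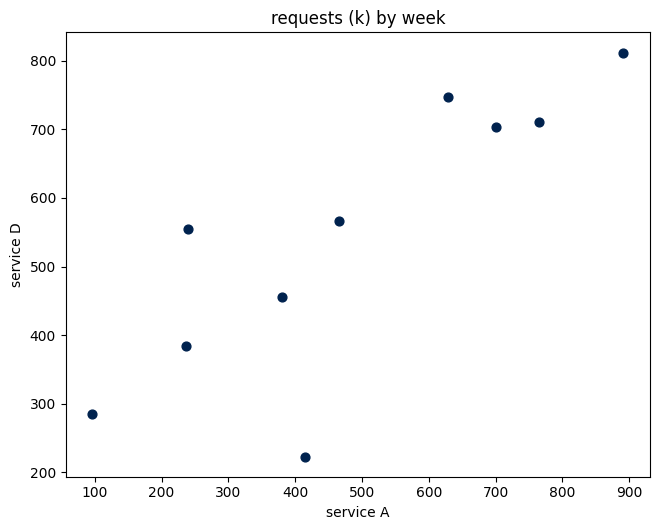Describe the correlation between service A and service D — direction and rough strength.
positive, strong

Points are positively correlated; strong (|r| ≈ 0.8).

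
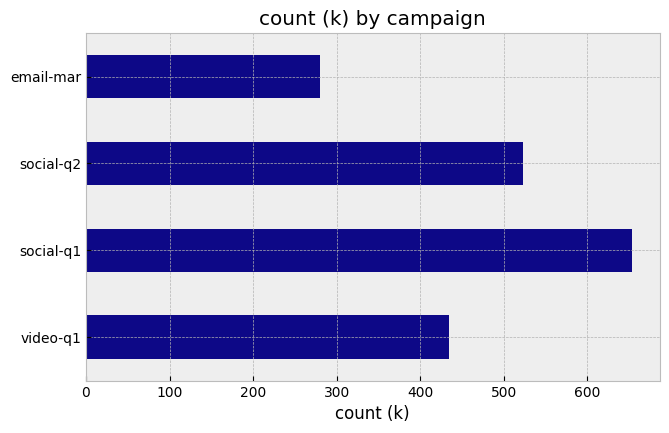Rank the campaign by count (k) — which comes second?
Top 3: social-q1 ≈ 700, social-q2 ≈ 500, video-q1 ≈ 400.

social-q2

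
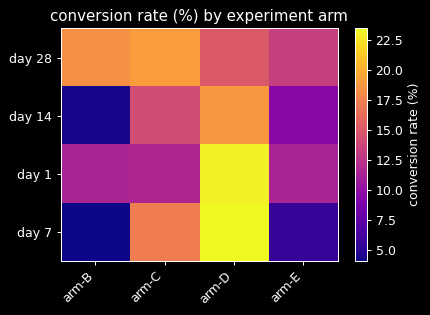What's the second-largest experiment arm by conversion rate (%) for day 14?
arm-C

Top 3 for day 14: arm-D ≈ 18, arm-C ≈ 14, arm-E ≈ 10.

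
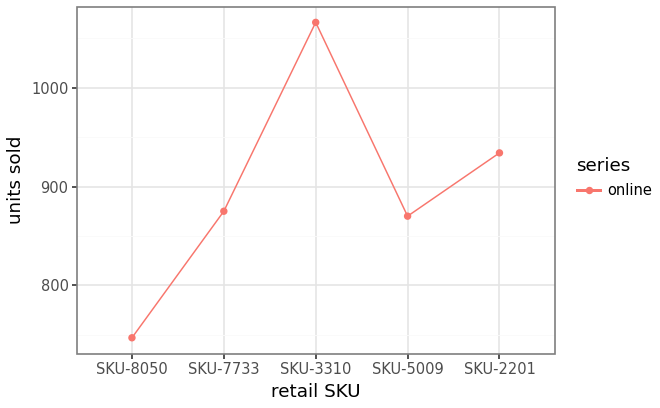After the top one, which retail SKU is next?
SKU-2201

Top 3: SKU-3310 ≈ 1050, SKU-2201 ≈ 950, SKU-7733 ≈ 900.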